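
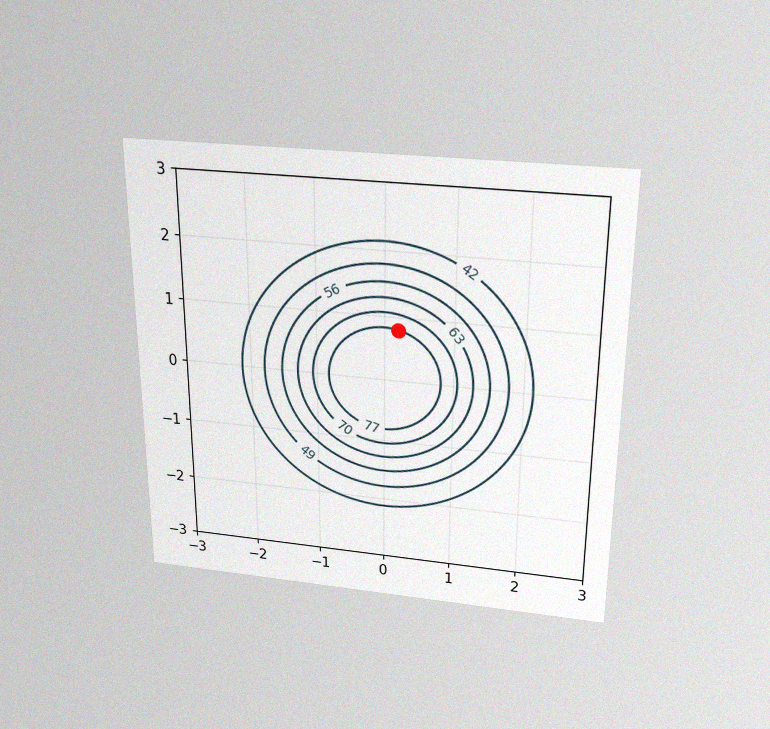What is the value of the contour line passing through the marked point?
The chart is viewed slightly from above, with some photo noise. The marked point sits on the contour labelled 77.

77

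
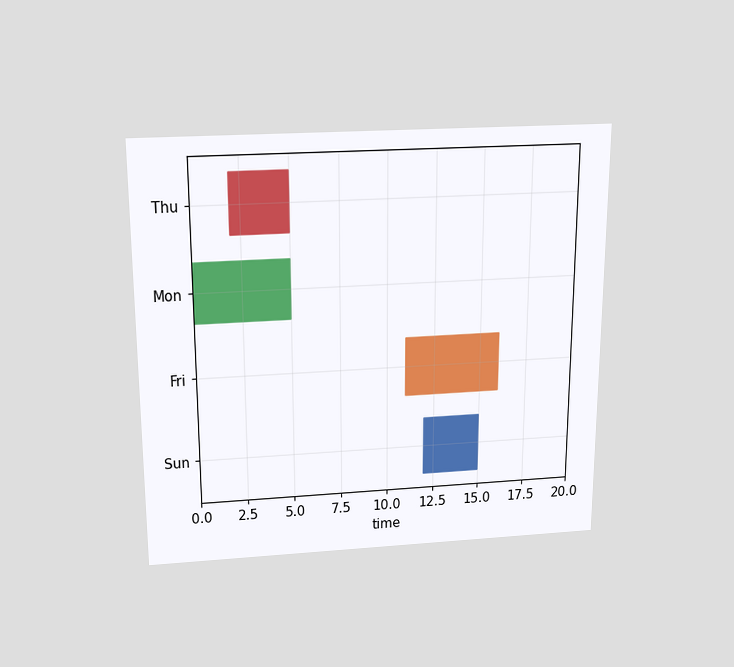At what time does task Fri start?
11

The chart is viewed slightly from above. The Fri bar begins at t=11.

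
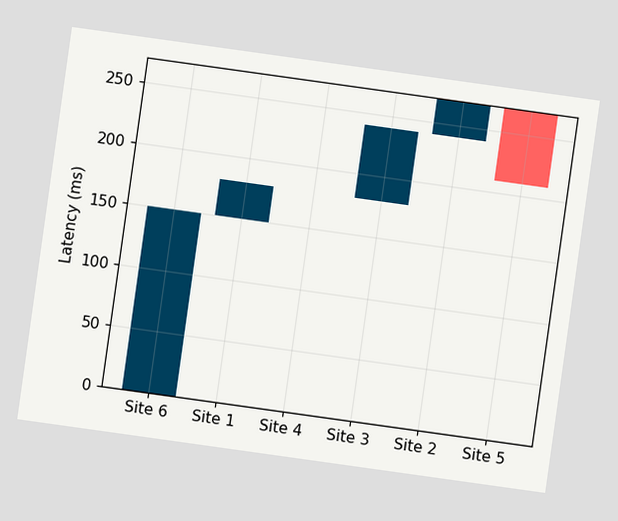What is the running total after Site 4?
The chart is tilted about 8° clockwise. After Site 4 the running total reaches 180ms.

180ms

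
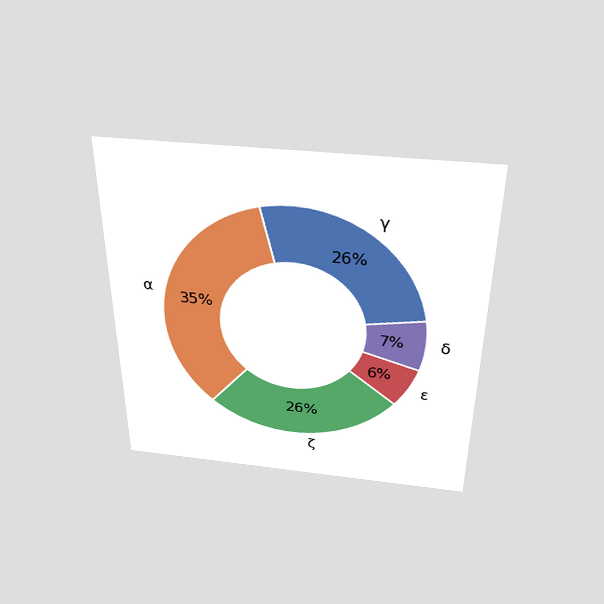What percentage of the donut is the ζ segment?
The chart is viewed slightly from above. The ζ segment takes up 26% of the ring.

26%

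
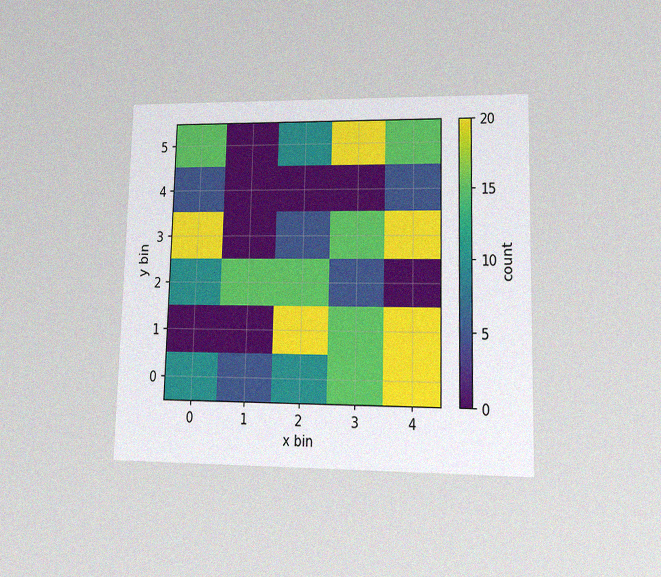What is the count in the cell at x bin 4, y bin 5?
15

The chart is viewed at a slight angle, with some photo noise. Matching the cell (4, 5) against the colorbar gives 15.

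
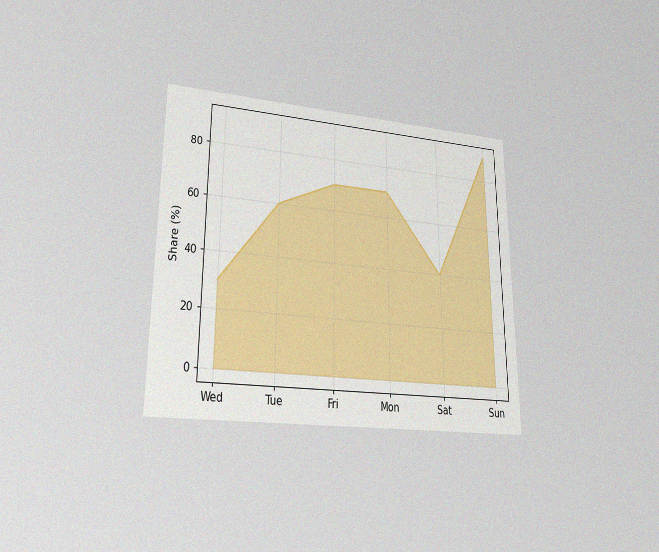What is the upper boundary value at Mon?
70%

The chart is viewed at a slight angle, with some photo noise. At Mon the upper boundary is at 70%.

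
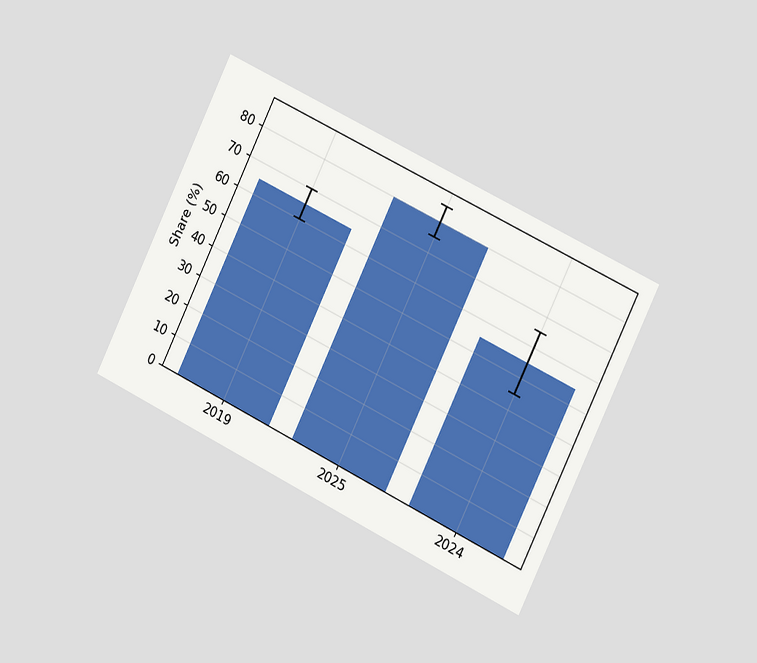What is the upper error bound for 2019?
70%

The chart is tilted about 26° clockwise and viewed slightly from the right. The 2019 bar's upper whisker reaches 70%.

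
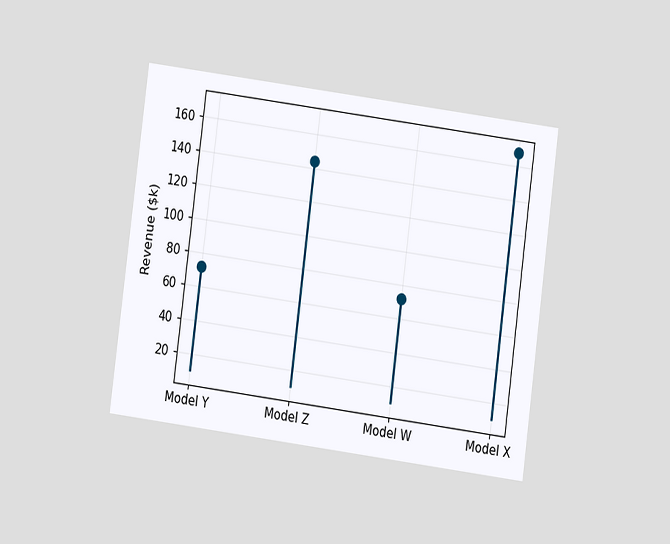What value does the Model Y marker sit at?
$72k

The chart is tilted about 8° clockwise and viewed at a slight angle. The Model Y marker sits at $72k.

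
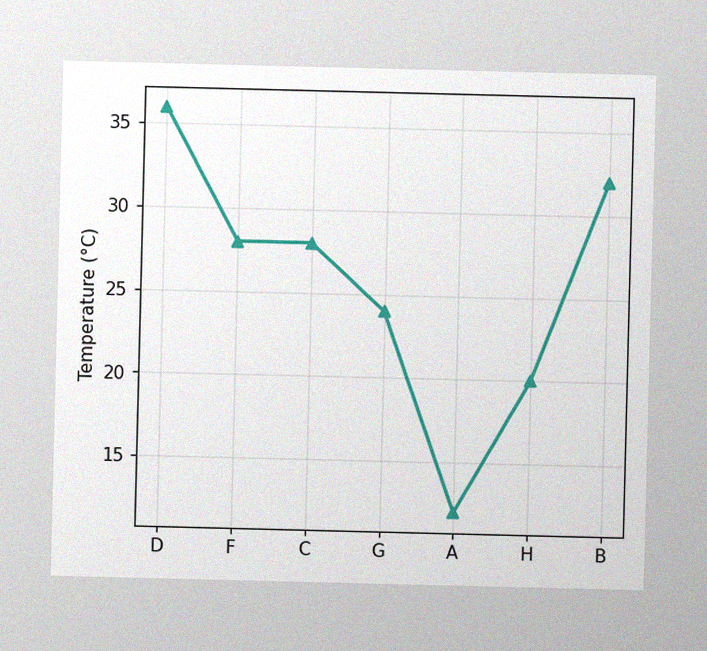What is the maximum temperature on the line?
36°C

The image has some photo noise and uneven lighting. The highest point is at D, and reading across to the y-axis gives 36°C.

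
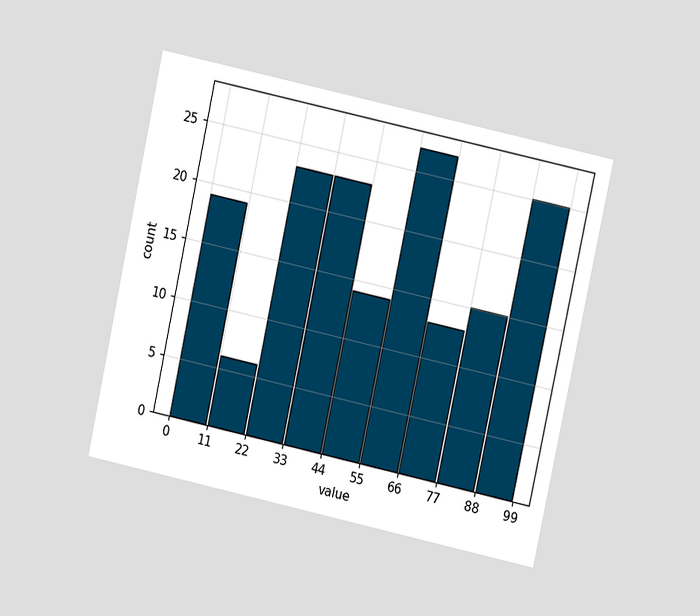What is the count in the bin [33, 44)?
The chart is tilted about 12° clockwise and viewed at a slight angle. The [33, 44) bin has height 23.

23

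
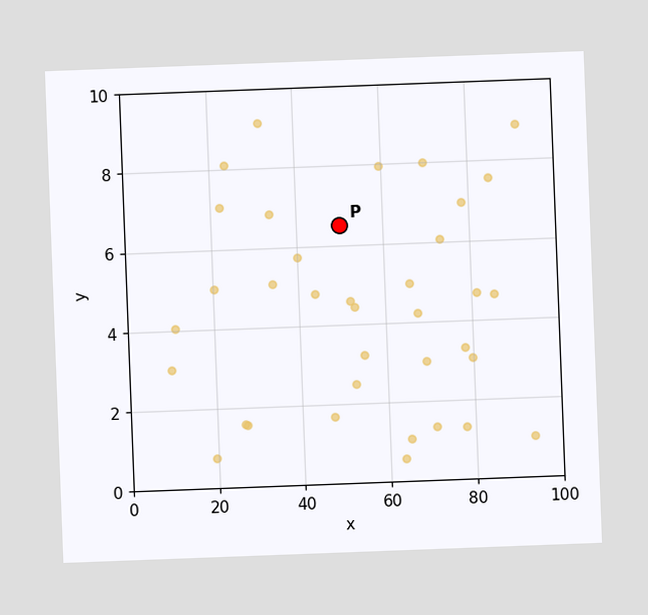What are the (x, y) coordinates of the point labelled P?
(50, 6.5)

The chart is tilted about 2° counter-clockwise. Following the gridlines from P to each axis, P sits at (50, 6.5).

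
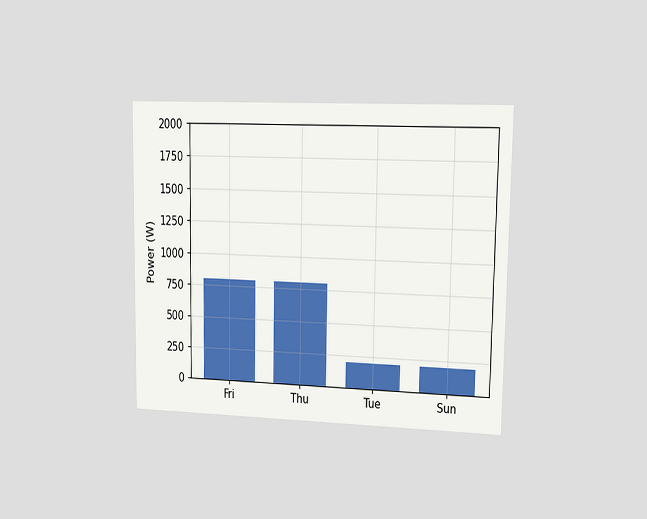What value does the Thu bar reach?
The chart is viewed slightly from the right. Reading along the chart's y-axis, the Thu bar reaches 800W.

800W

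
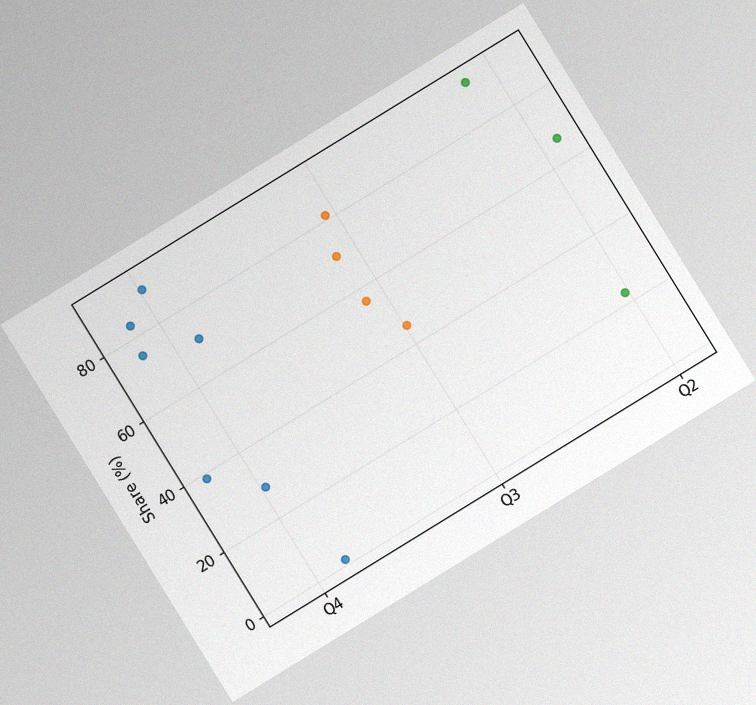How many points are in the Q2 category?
3

The chart is tilted about 32° counter-clockwise, with some photo noise. Counting the markers in the Q2 column gives 3.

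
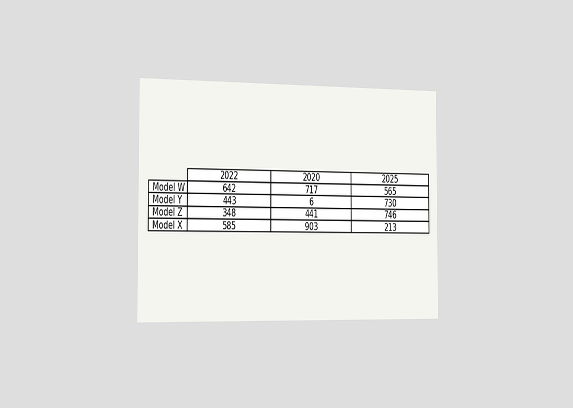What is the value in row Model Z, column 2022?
The chart is viewed slightly from the left. The (Model Z, 2022) cell reads 348.

348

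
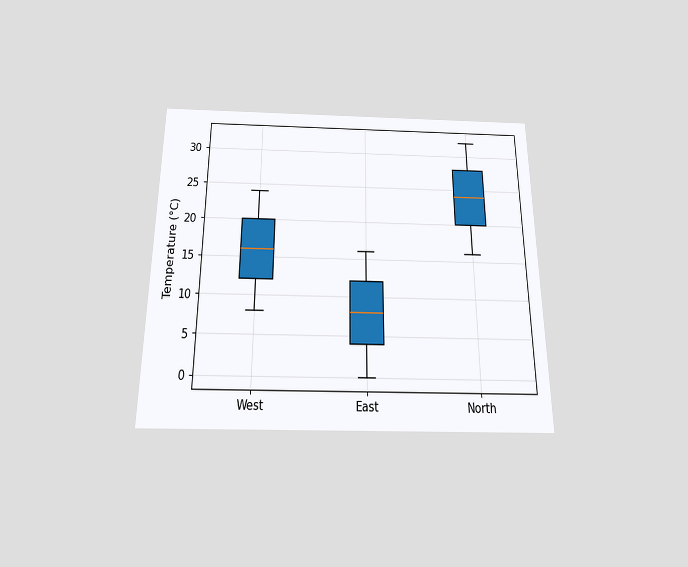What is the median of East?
8°C

The chart is viewed slightly from below. The median line in the East box sits at 8°C.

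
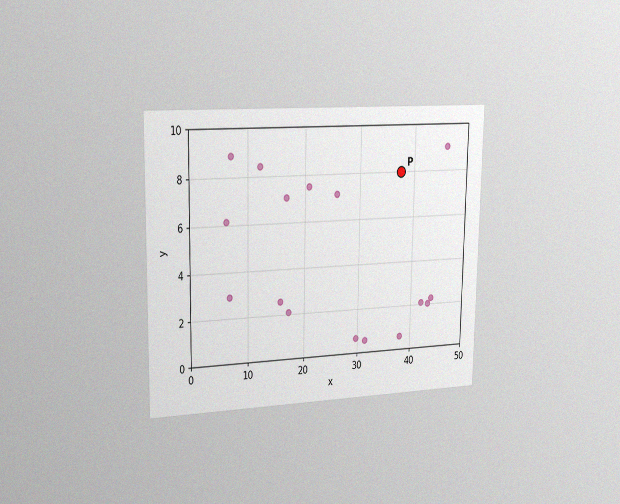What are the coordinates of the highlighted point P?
The chart is viewed slightly from the left, with some photo noise. Following the gridlines from P to each axis, P sits at (37.5, 8).

(37.5, 8)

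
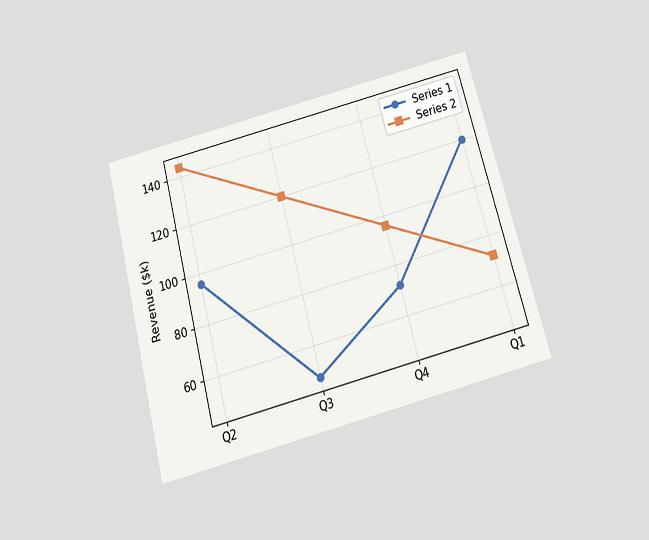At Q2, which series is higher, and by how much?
Series 2, by $48k

The chart is tilted about 15° counter-clockwise and viewed slightly from below. At Q2, Series 2 sits above the other line by $48k.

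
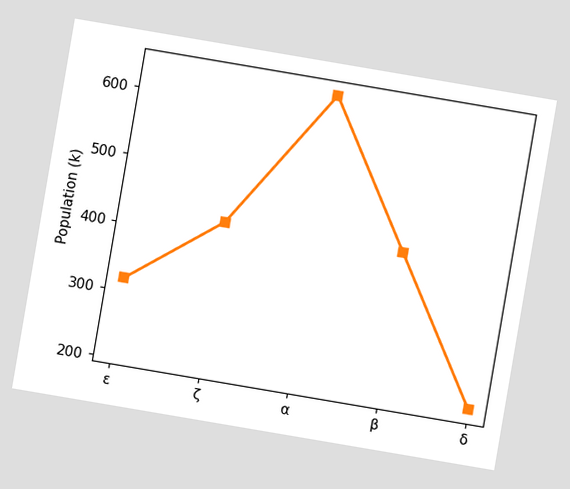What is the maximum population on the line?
The chart is tilted about 10° clockwise. The highest point is at α, and reading across to the y-axis gives 636k.

636k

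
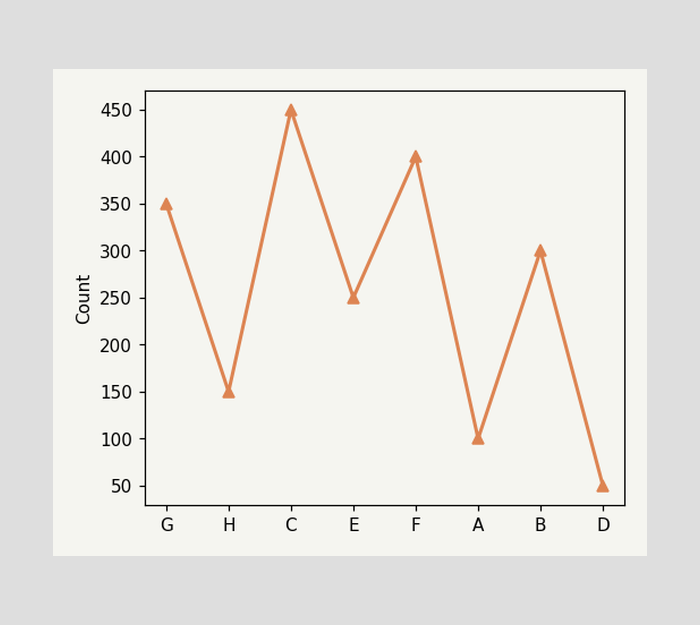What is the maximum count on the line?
The highest point is at C, and reading across to the y-axis gives 450.

450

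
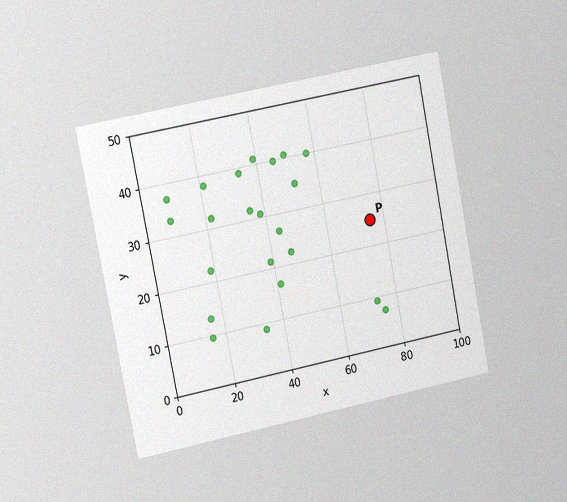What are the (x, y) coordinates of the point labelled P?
The chart is tilted about 11° counter-clockwise and viewed at a slight angle, with some photo noise. Following the gridlines from P to each axis, P sits at (75, 25).

(75, 25)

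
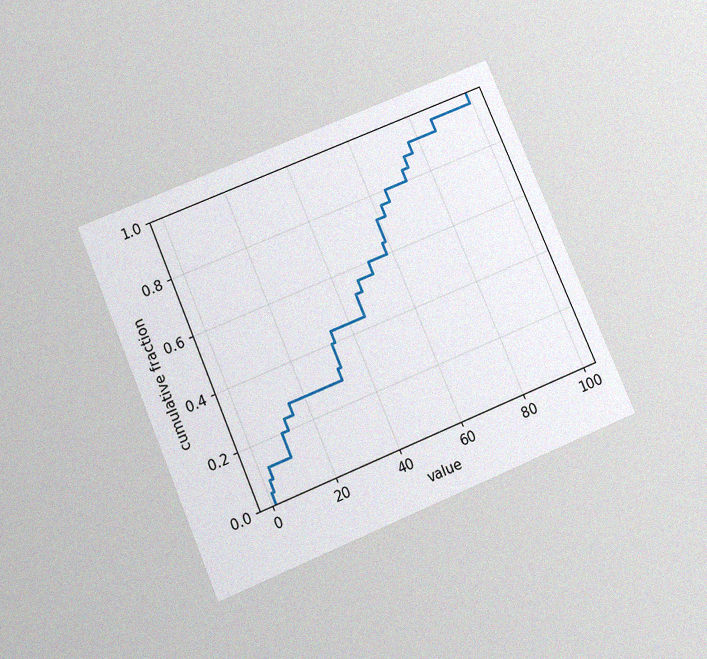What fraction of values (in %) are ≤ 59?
72%

The chart is tilted about 23° counter-clockwise and viewed slightly from below, with some photo noise. At x=59 the ECDF step is at 72%.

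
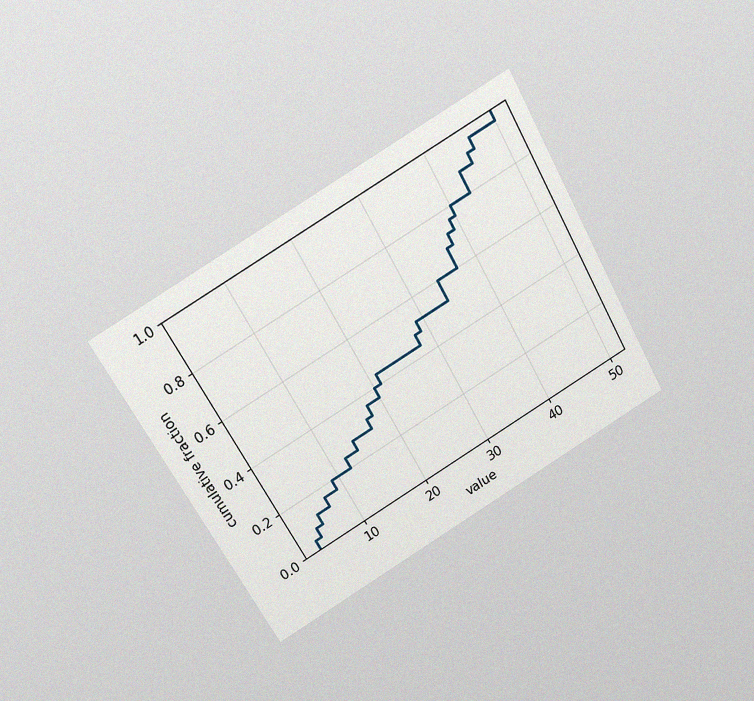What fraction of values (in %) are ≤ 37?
The chart is tilted about 30° counter-clockwise and viewed at a slight angle, with some photo noise. At x=37 the ECDF step is at 68%.

68%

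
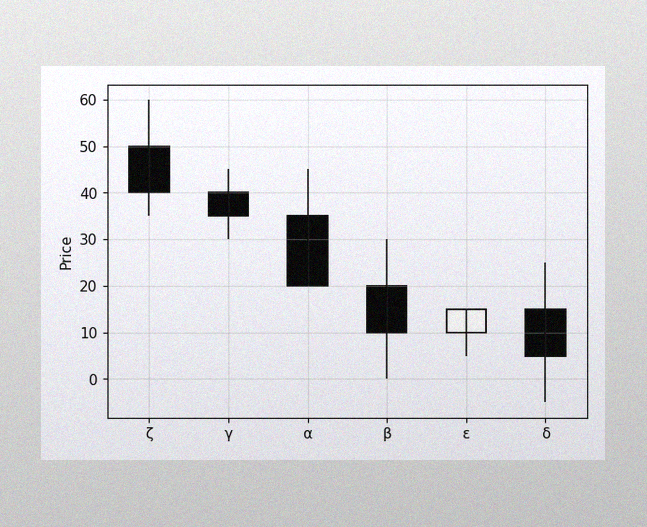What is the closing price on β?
10

The image has some photo noise and uneven lighting. The β candle closes at 10.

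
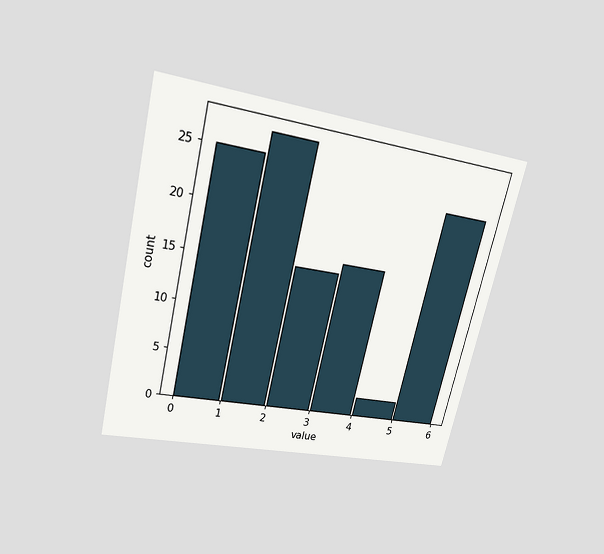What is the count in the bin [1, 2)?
27

The chart is tilted about 13° clockwise and viewed slightly from above. The [1, 2) bin has height 27.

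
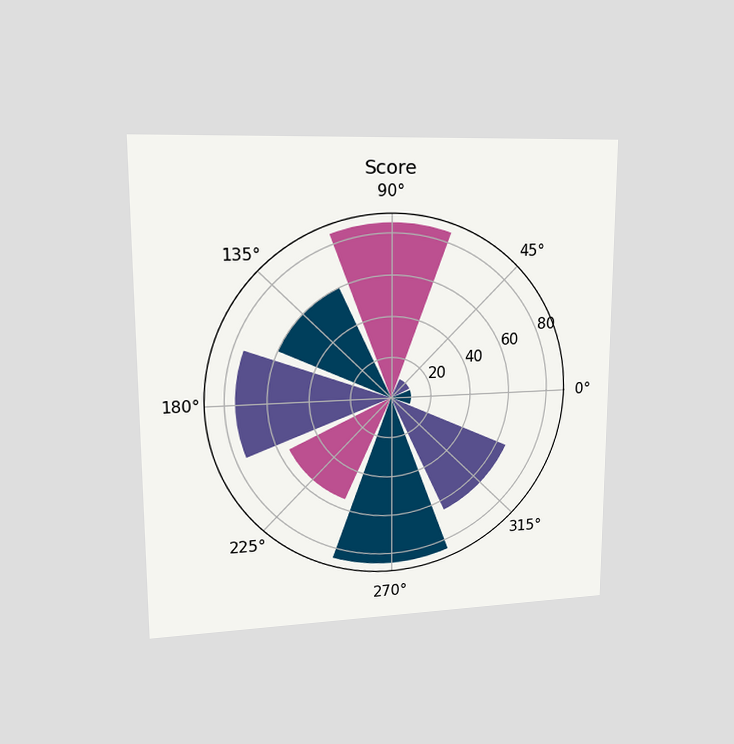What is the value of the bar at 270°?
The chart is viewed at a slight angle. The bar at 270° reaches 85 on the radial axis.

85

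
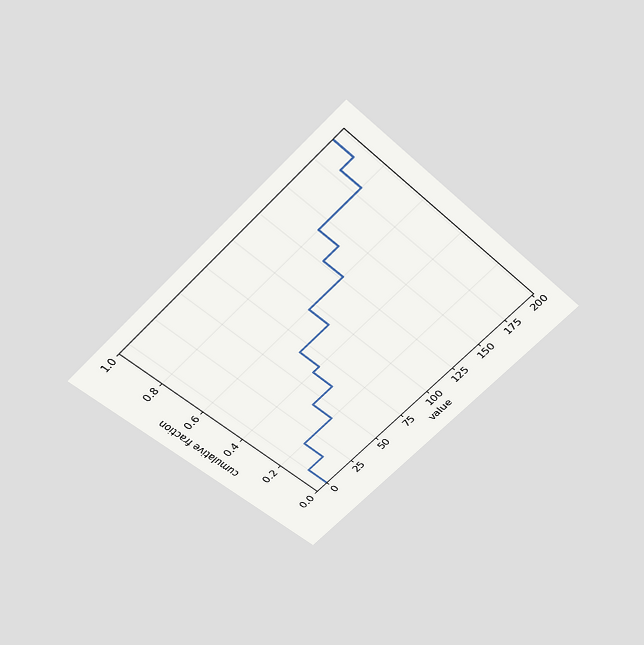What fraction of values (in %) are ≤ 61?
40%

The chart is tilted about 45° counter-clockwise and viewed slightly from above. At x=61 the ECDF step is at 40%.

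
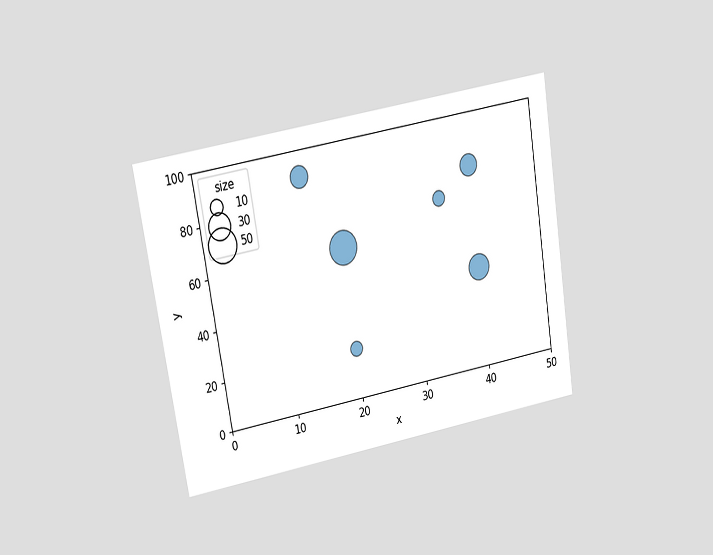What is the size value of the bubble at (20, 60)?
The chart is tilted about 9° counter-clockwise and viewed at a slight angle. Matching the bubble at (20, 60) against the size legend gives 50.

50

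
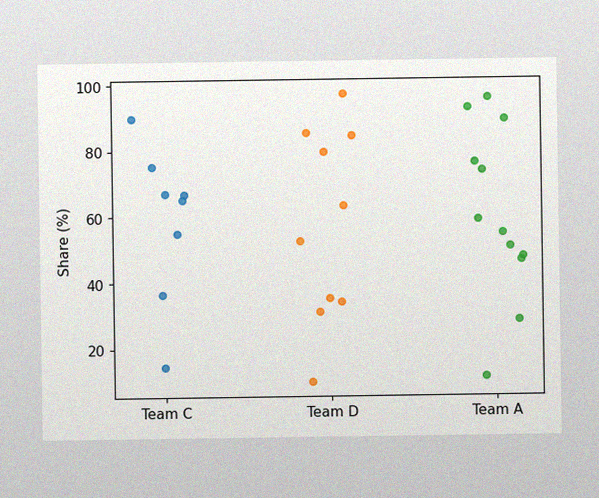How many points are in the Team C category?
8

The image has some photo noise and uneven lighting. Counting the markers in the Team C column gives 8.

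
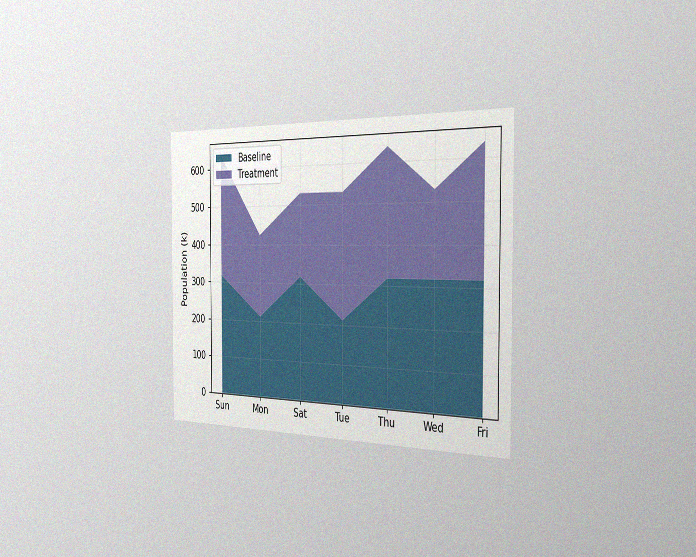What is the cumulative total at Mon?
424k

The chart is viewed slightly from the right, with some photo noise. The stacked total at Mon reaches 424k.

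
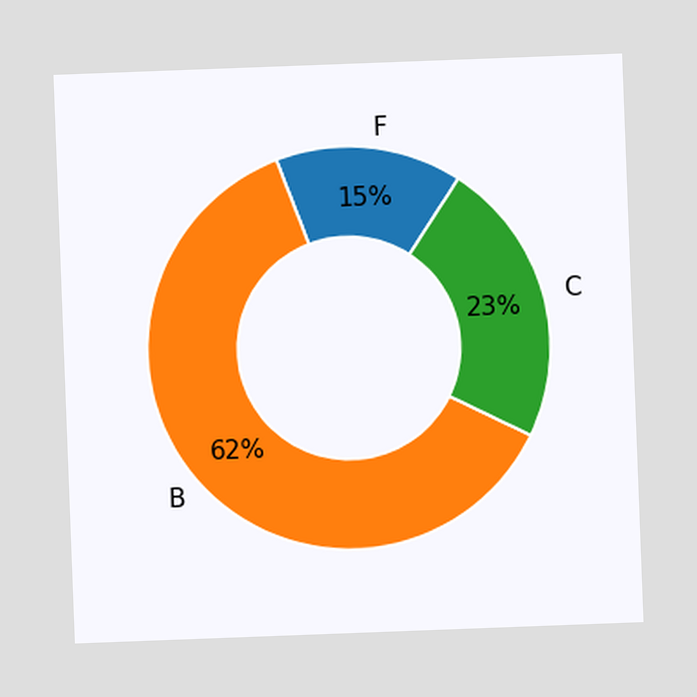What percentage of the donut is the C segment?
The chart is tilted about 2° counter-clockwise. The C segment takes up 23% of the ring.

23%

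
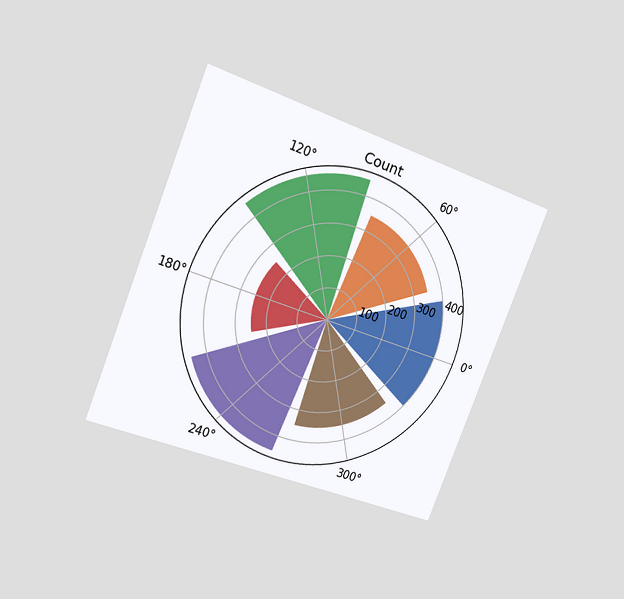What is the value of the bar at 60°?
The chart is tilted about 22° clockwise and viewed slightly from the left. The bar at 60° reaches 350 on the radial axis.

350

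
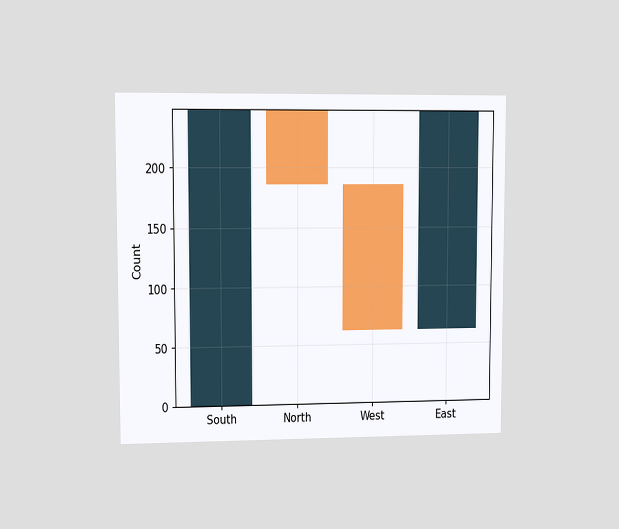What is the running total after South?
248

The chart is viewed at a slight angle. After South the running total reaches 248.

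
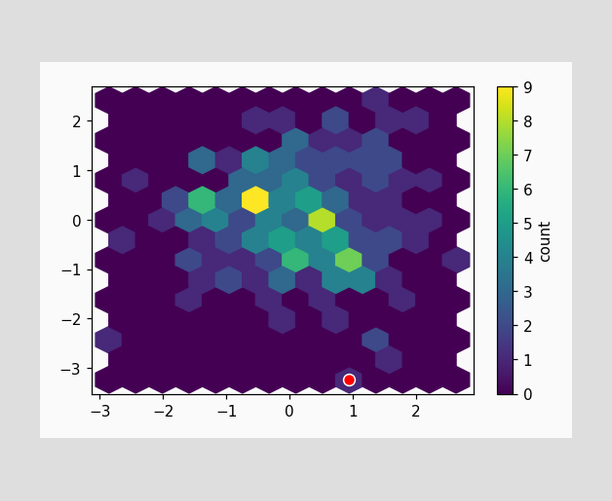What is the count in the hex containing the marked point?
The marked hex reads 1 on the colorbar.

1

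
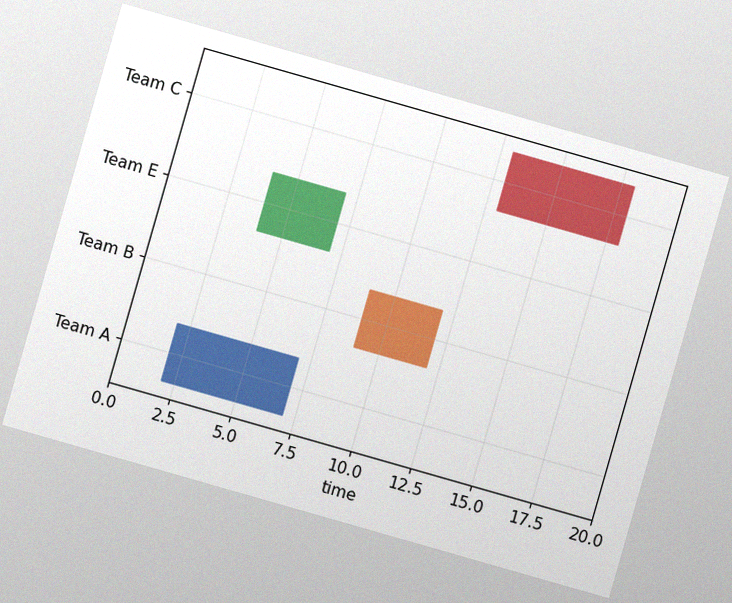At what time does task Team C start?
The chart is tilted about 16° clockwise, with some photo noise. The Team C bar begins at t=13.

13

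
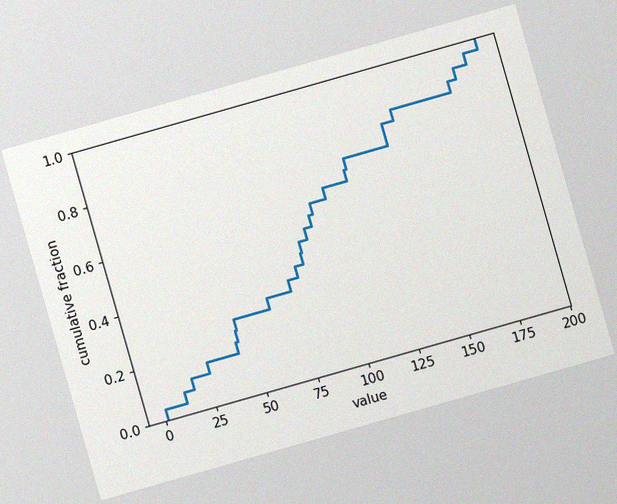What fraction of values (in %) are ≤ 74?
The chart is tilted about 16° counter-clockwise, with some photo noise. At x=74 the ECDF step is at 36%.

36%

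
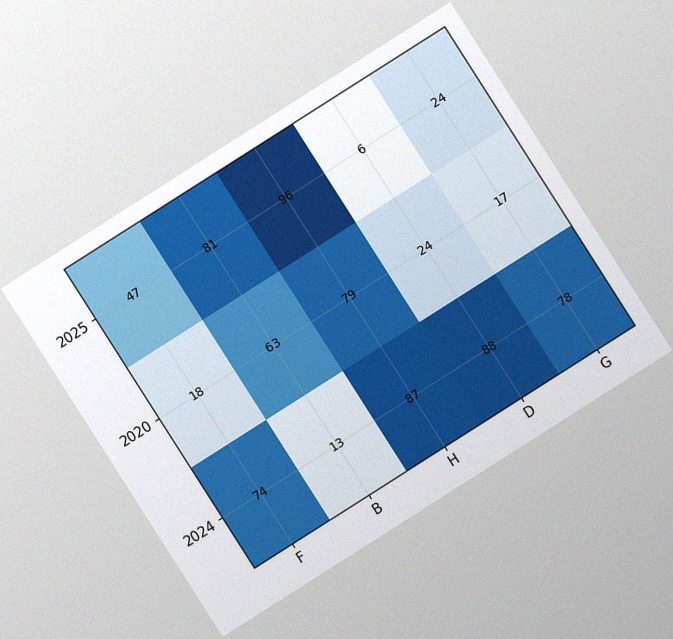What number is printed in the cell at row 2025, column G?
24

The chart is tilted about 33° counter-clockwise, with some photo noise. The (2025, G) cell reads 24.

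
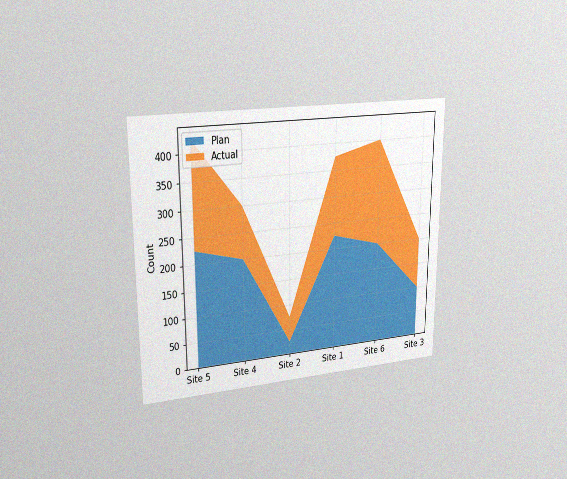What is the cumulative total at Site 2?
The chart is viewed at a slight angle, with some photo noise. The stacked total at Site 2 reaches 75.

75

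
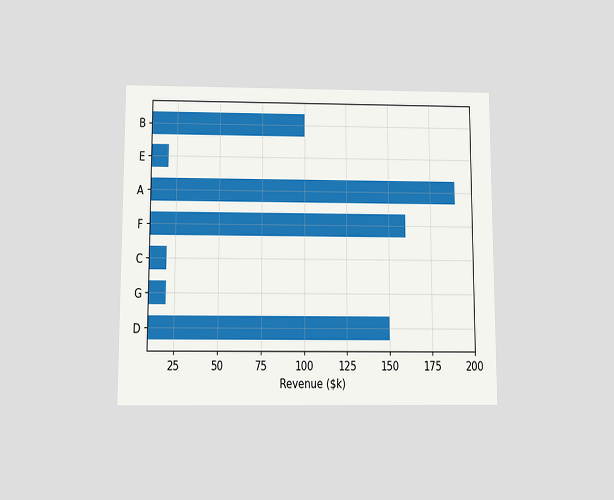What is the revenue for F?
The chart is viewed slightly from below. Reading along the chart's x-axis, the F bar reaches $160k.

$160k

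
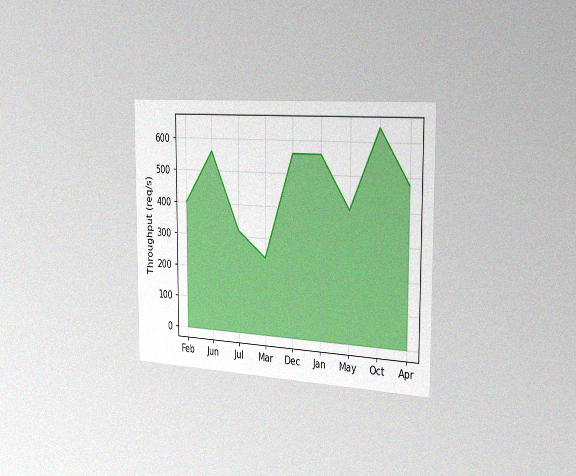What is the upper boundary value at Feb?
The chart is viewed slightly from the right, with some photo noise. At Feb the upper boundary is at 400req/s.

400req/s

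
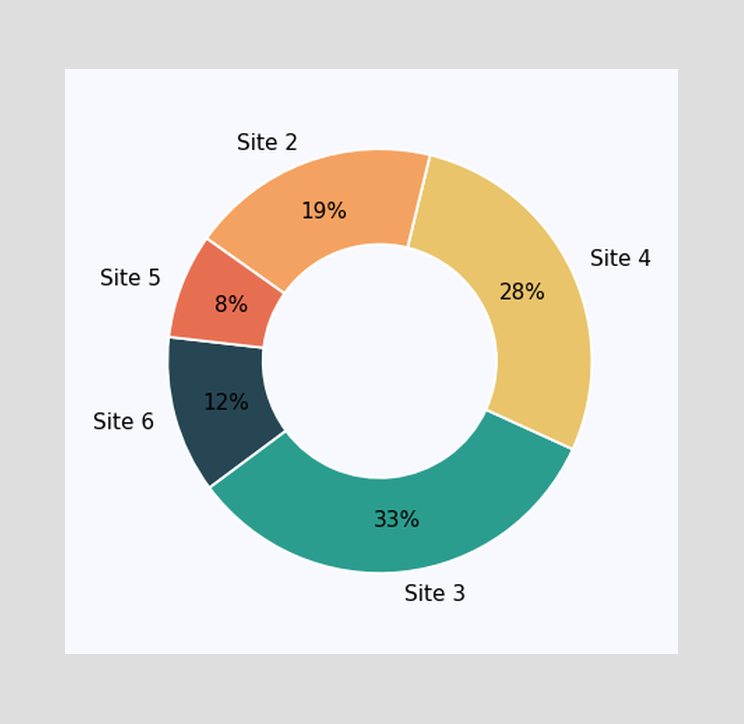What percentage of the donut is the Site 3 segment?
The Site 3 segment takes up 33% of the ring.

33%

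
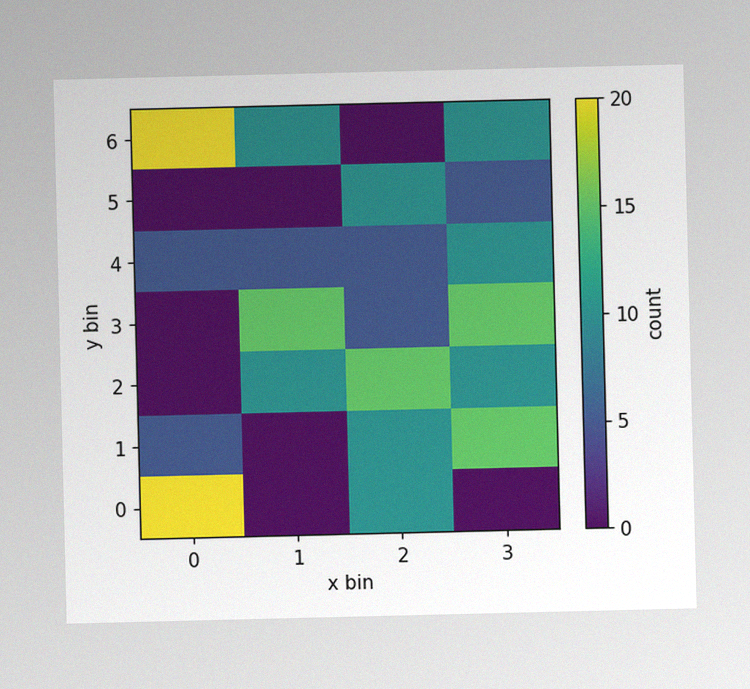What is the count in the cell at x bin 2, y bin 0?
The image has some photo noise and uneven lighting. Matching the cell (2, 0) against the colorbar gives 10.

10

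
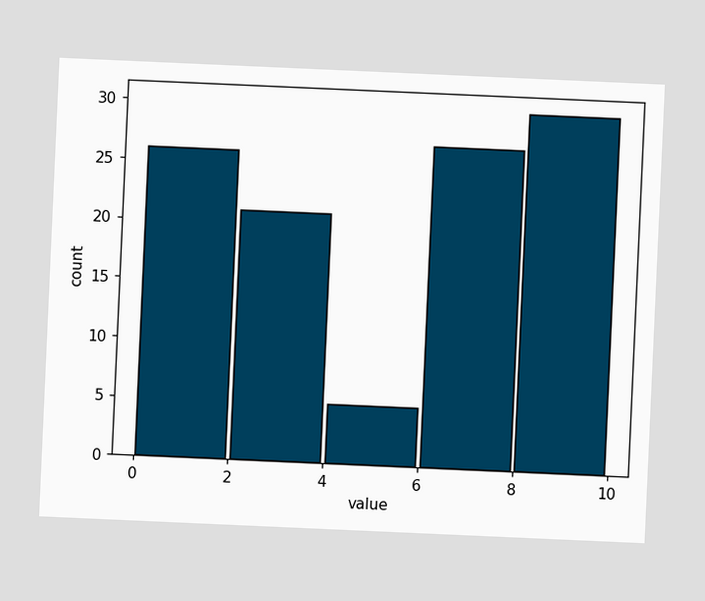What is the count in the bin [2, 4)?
21

The chart is tilted about 3° clockwise. The [2, 4) bin has height 21.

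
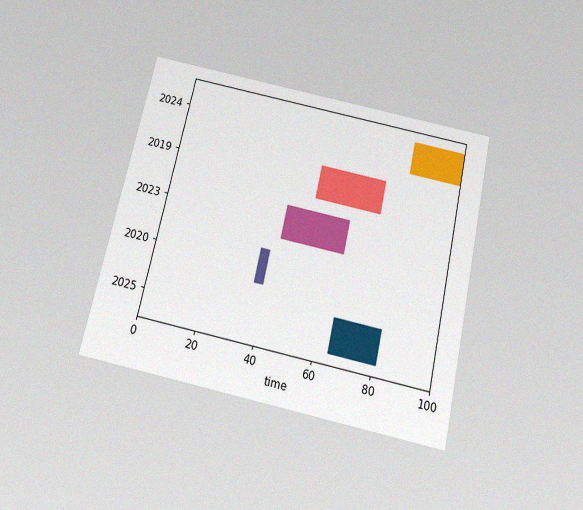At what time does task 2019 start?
The chart is tilted about 13° clockwise and viewed slightly from below, with some photo noise. The 2019 bar begins at t=51.

51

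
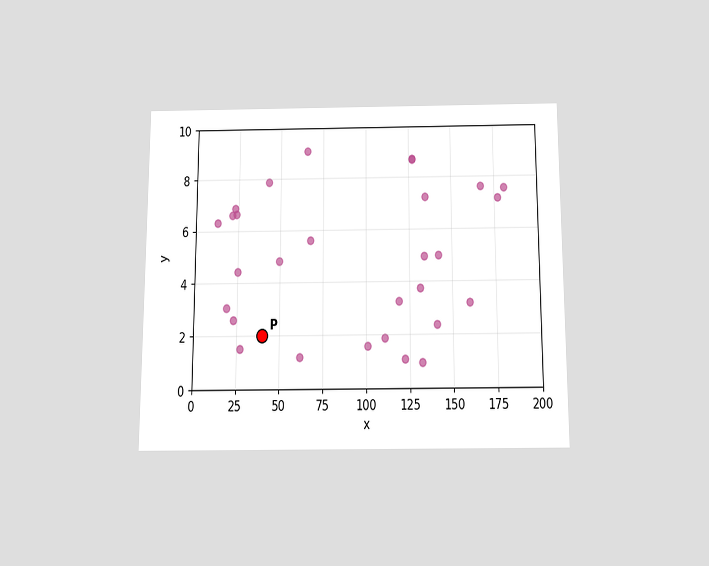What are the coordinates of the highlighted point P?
(40, 2)

The chart is viewed slightly from below. Following the gridlines from P to each axis, P sits at (40, 2).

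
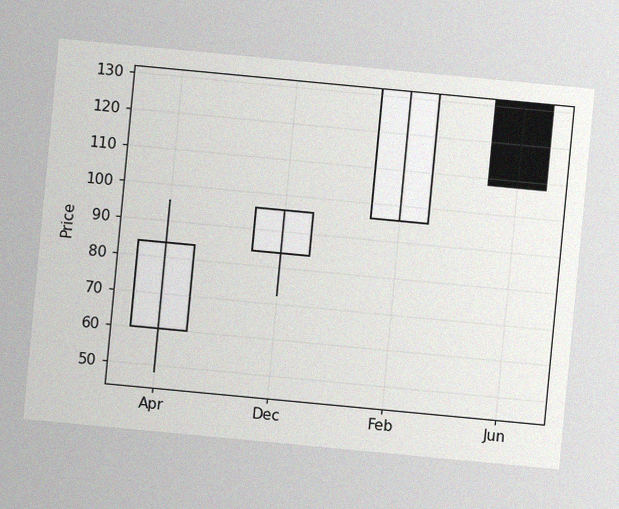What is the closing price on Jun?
The chart is tilted about 5° clockwise, with some photo noise. The Jun candle closes at 108.

108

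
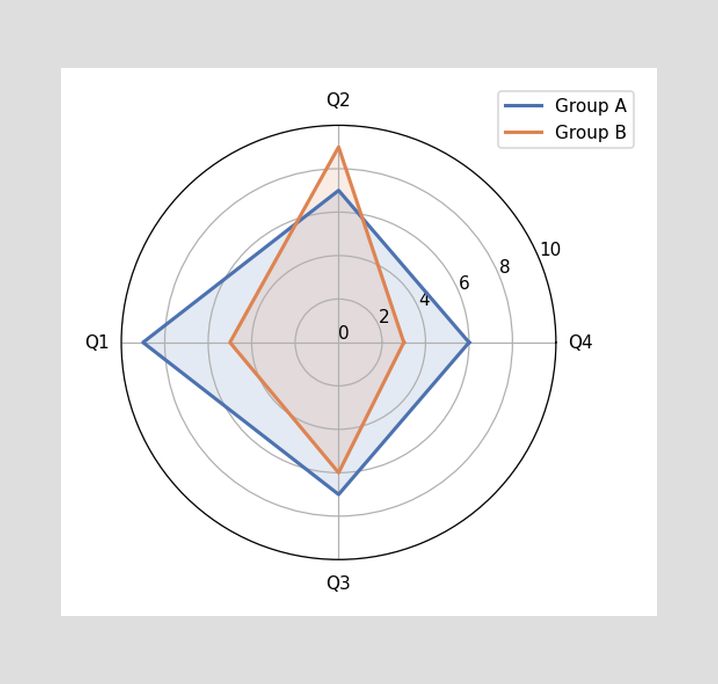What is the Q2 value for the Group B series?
9

On the Q2 axis, Group B reaches 9.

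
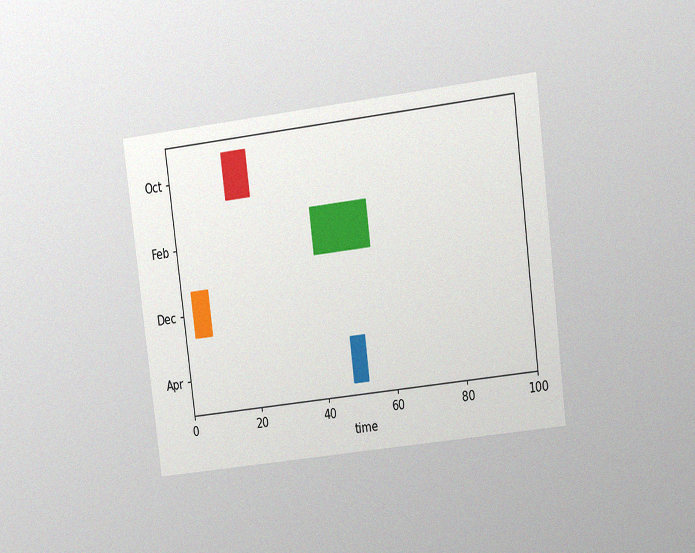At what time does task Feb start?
The chart is tilted about 7° counter-clockwise and viewed at a slight angle, with some photo noise. The Feb bar begins at t=40.

40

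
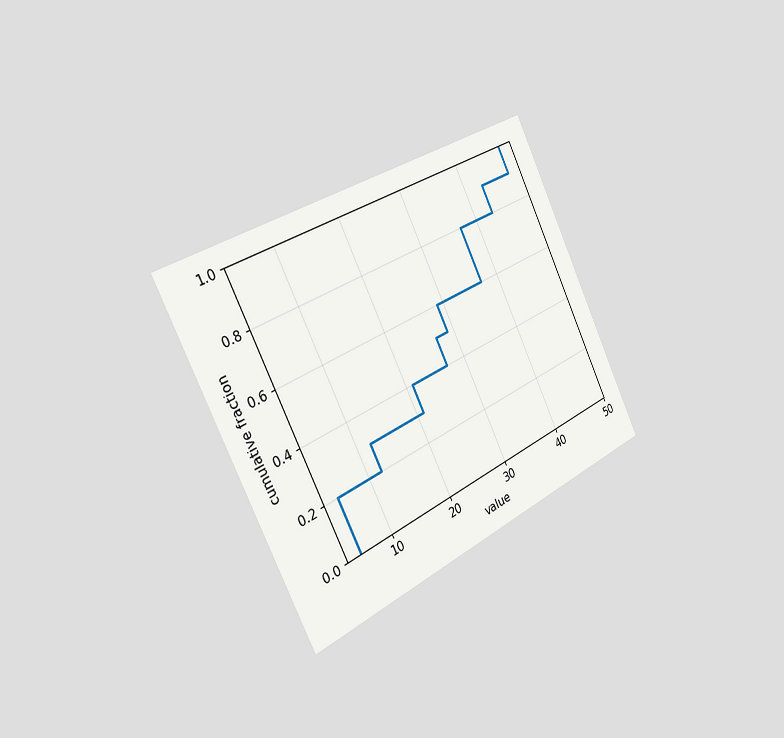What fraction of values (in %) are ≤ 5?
The chart is tilted about 26° counter-clockwise and viewed slightly from the left. At x=5 the ECDF step is at 20%.

20%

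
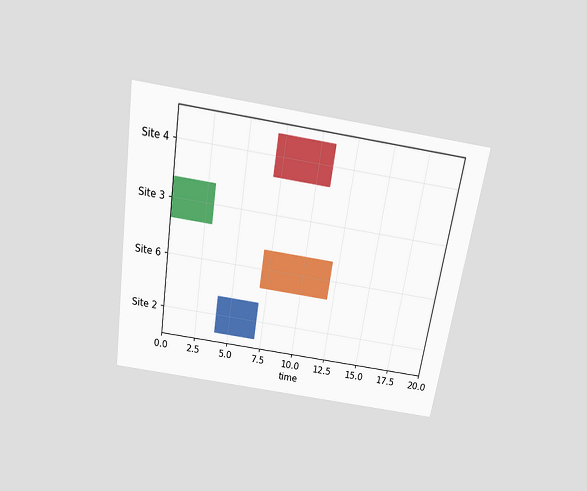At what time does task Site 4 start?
The chart is tilted about 9° clockwise and viewed slightly from above. The Site 4 bar begins at t=7.

7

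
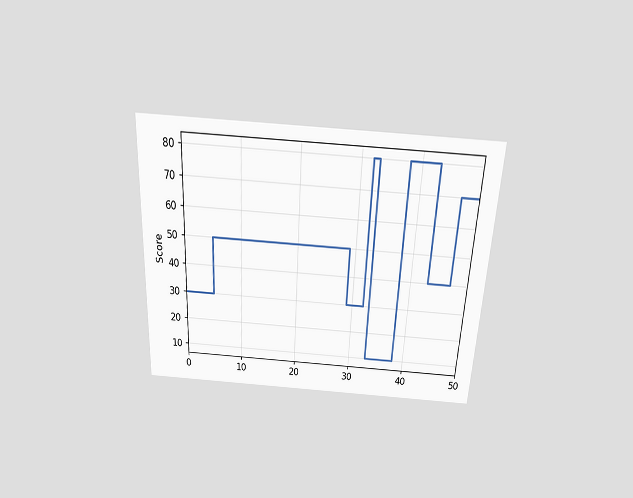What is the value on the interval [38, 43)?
80

The chart is tilted about 3° clockwise and viewed slightly from above. On [38, 43) the step sits at 80.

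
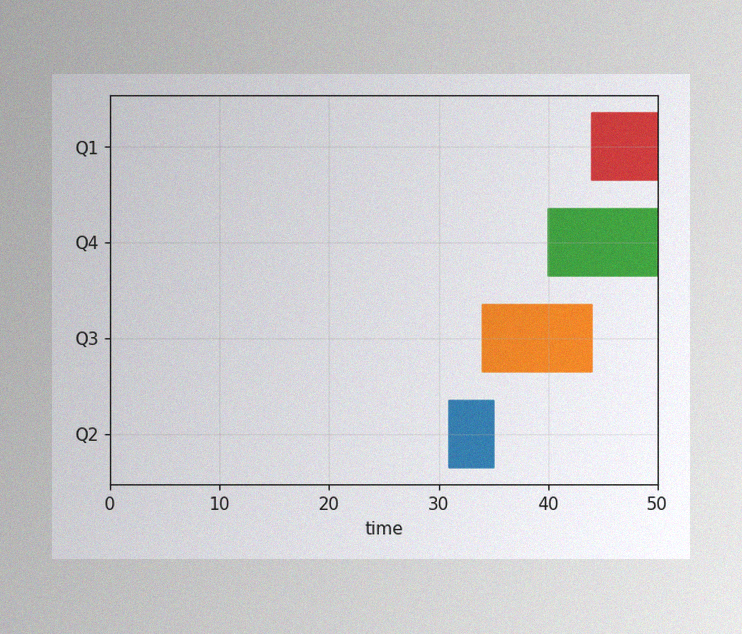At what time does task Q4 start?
40

The image has some photo noise and uneven lighting. The Q4 bar begins at t=40.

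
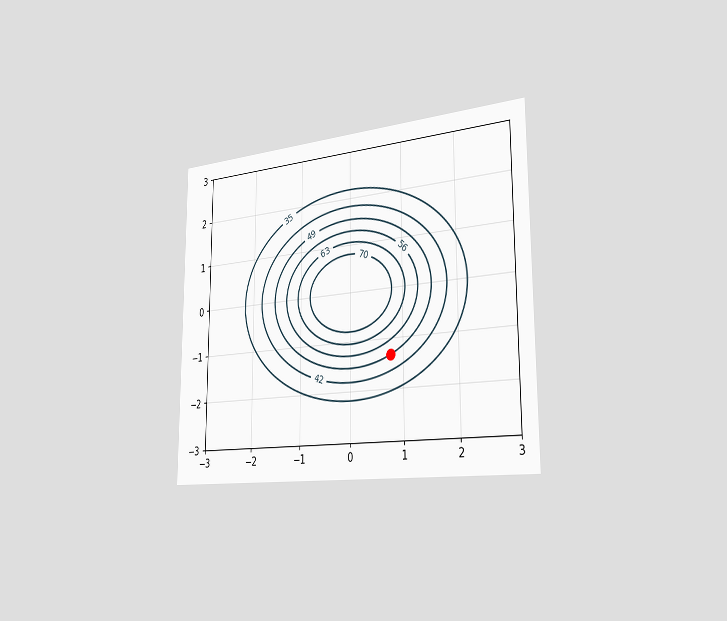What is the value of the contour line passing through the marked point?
49

The chart is viewed slightly from the right. The marked point sits on the contour labelled 49.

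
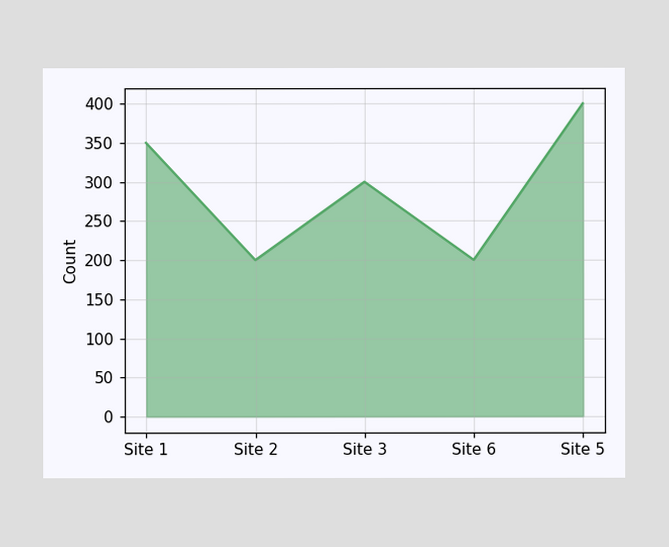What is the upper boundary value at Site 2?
At Site 2 the upper boundary is at 200.

200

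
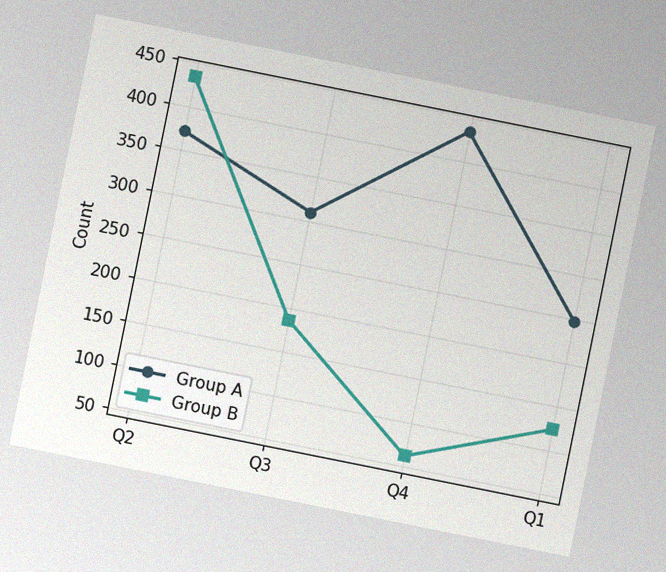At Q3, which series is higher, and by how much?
Group A, by 124

The chart is tilted about 11° clockwise, with some photo noise. At Q3, Group A sits above the other line by 124.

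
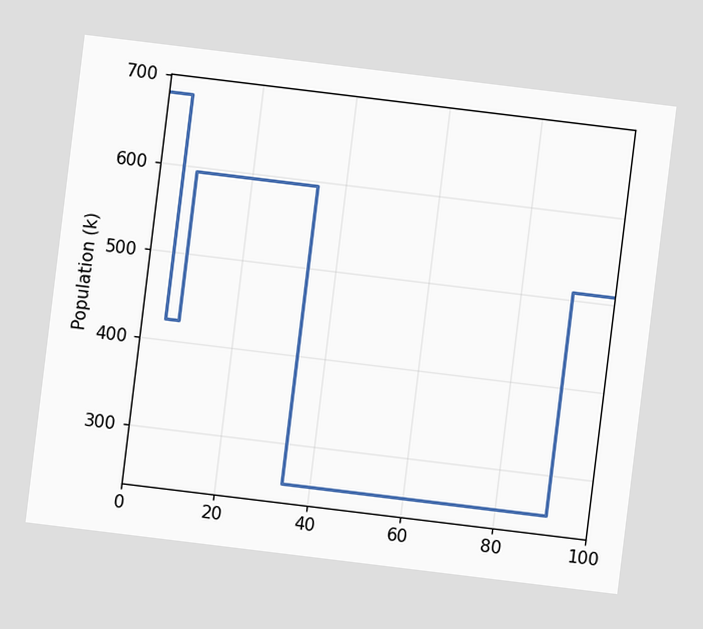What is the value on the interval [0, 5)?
The chart is tilted about 7° clockwise. On [0, 5) the step sits at 680k.

680k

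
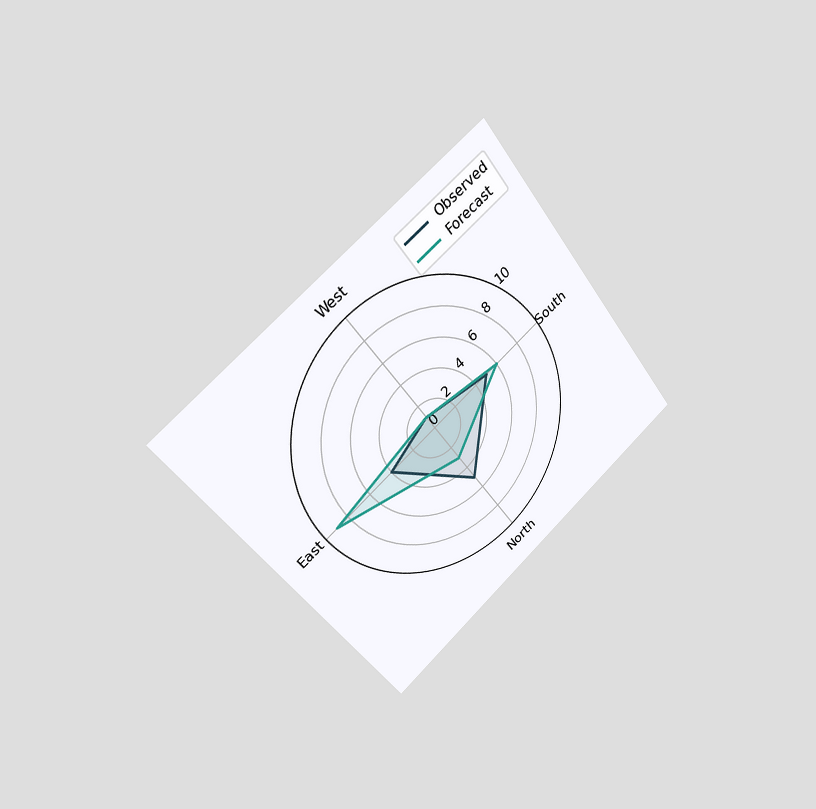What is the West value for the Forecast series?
The chart is tilted about 38° counter-clockwise and viewed slightly from the left. On the West axis, Forecast reaches 1.

1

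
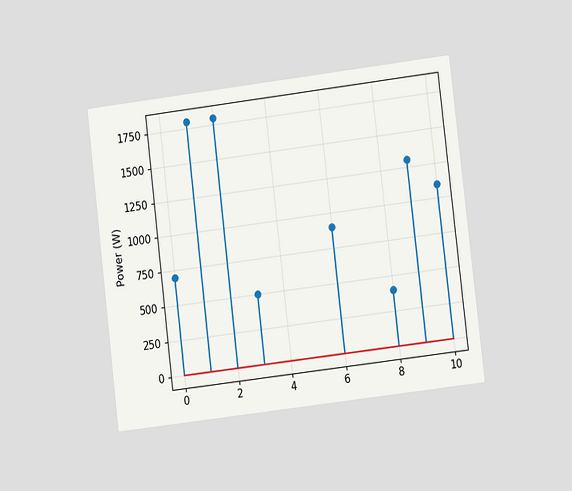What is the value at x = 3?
500W

The chart is tilted about 7° counter-clockwise and viewed at a slight angle. The stem at x=3 reaches 500W.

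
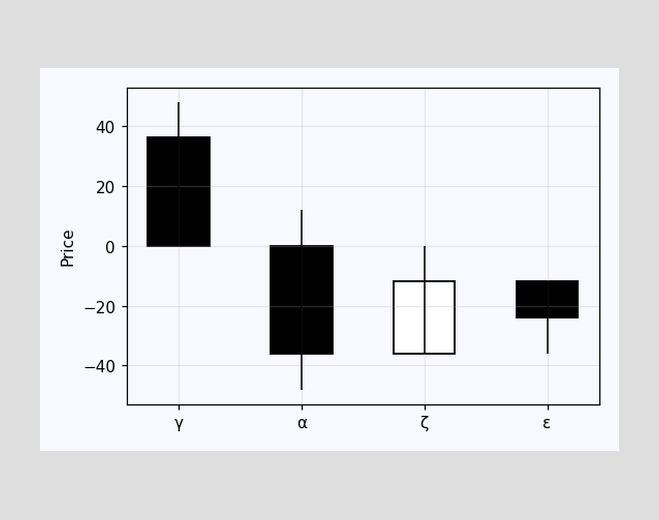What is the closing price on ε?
-24

The ε candle closes at -24.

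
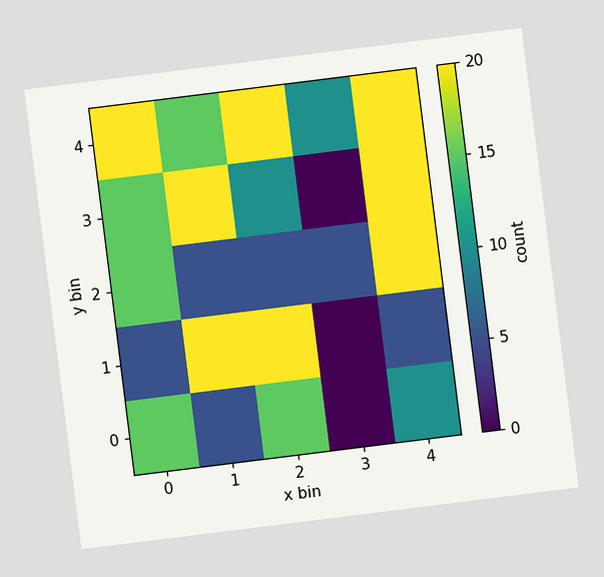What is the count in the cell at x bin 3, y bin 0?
0

The chart is tilted about 7° counter-clockwise. Matching the cell (3, 0) against the colorbar gives 0.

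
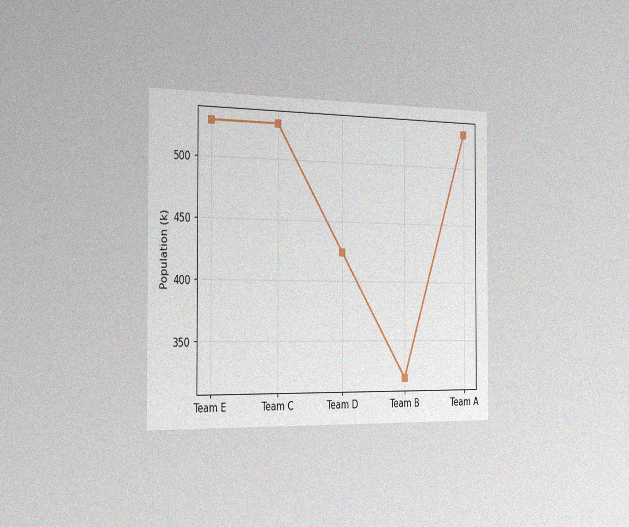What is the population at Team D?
The chart is viewed slightly from the left, with some photo noise. At Team D, the line is at 424k.

424k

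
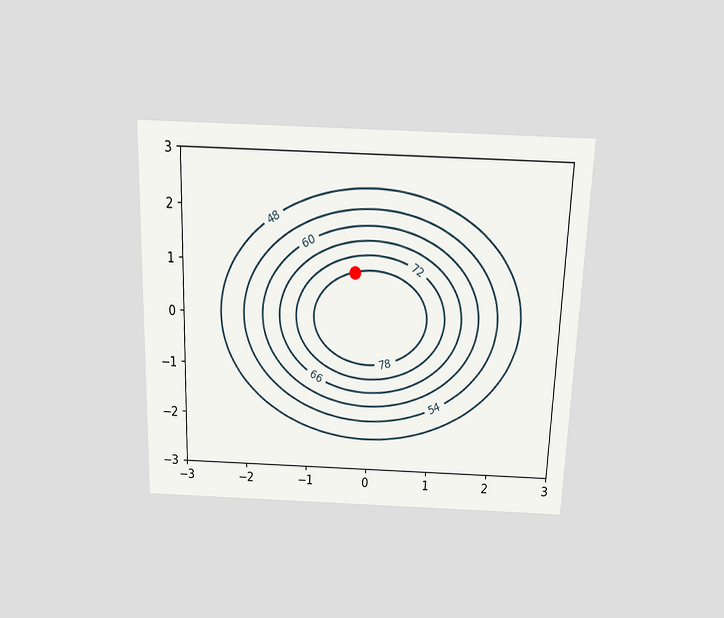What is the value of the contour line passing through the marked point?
The chart is viewed slightly from above. The marked point sits on the contour labelled 78.

78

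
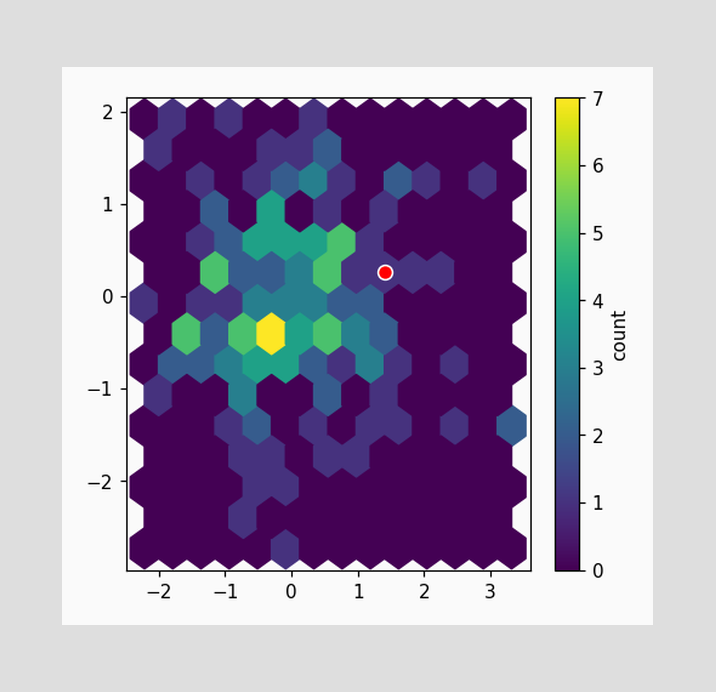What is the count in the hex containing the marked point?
The marked hex reads 1 on the colorbar.

1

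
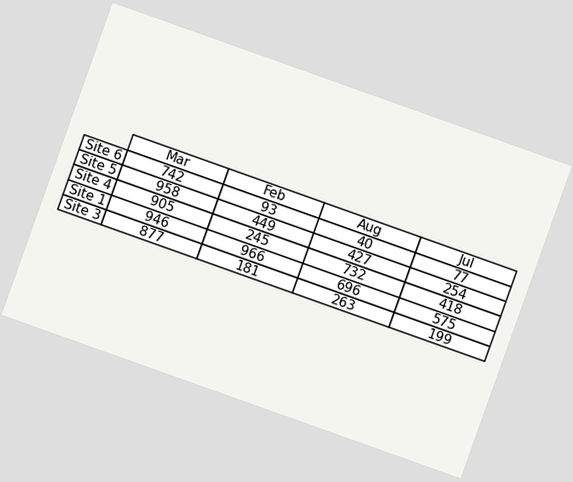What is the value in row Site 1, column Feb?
966

The chart is tilted about 20° clockwise. The (Site 1, Feb) cell reads 966.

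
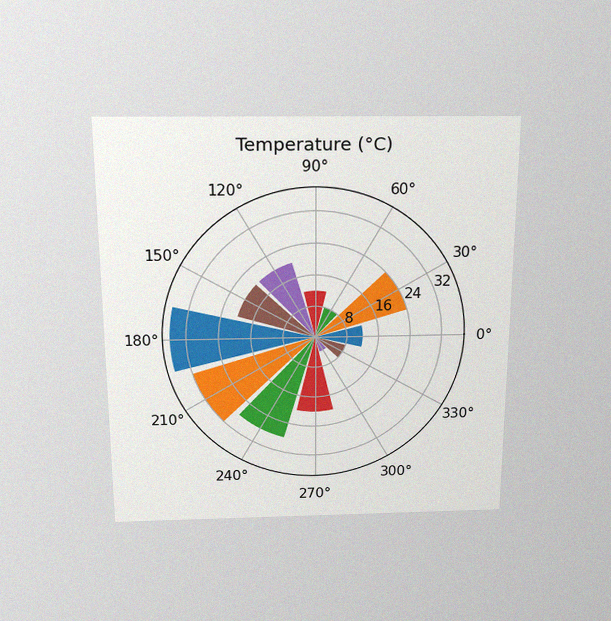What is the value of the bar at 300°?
4°C

The chart is viewed slightly from above, with some photo noise. The bar at 300° reaches 4°C on the radial axis.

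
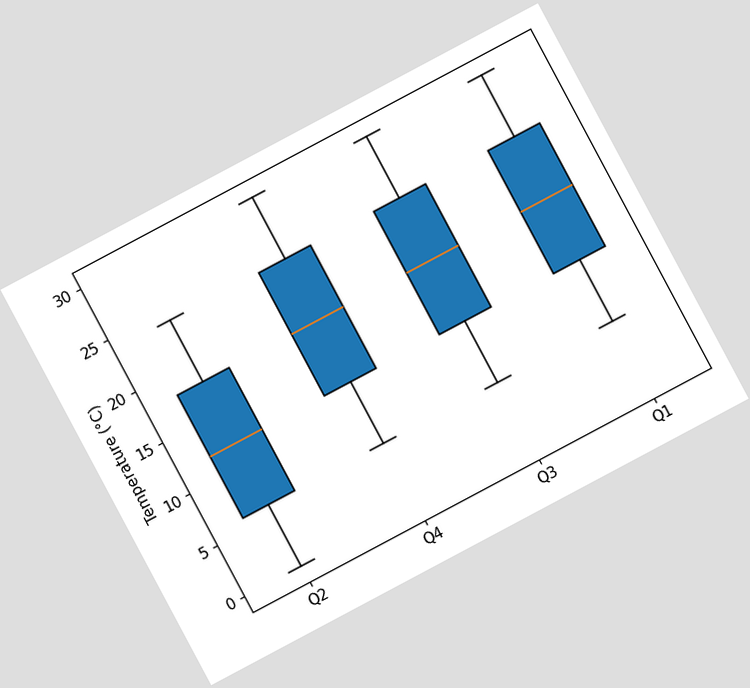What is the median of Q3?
18°C

The chart is tilted about 28° counter-clockwise. The median line in the Q3 box sits at 18°C.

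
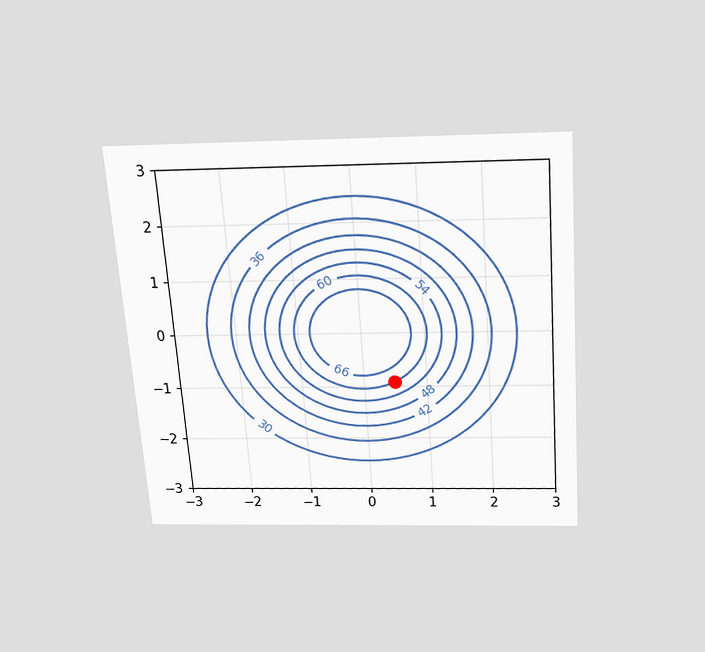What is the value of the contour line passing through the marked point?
60

The chart is tilted about 4° counter-clockwise and viewed slightly from above. The marked point sits on the contour labelled 60.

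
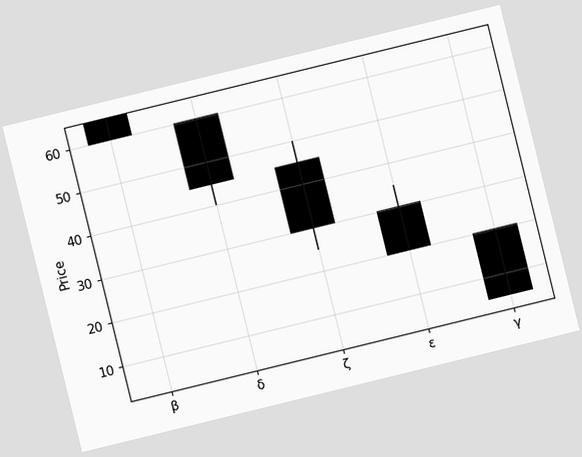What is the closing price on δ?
The chart is tilted about 14° counter-clockwise. The δ candle closes at 45.

45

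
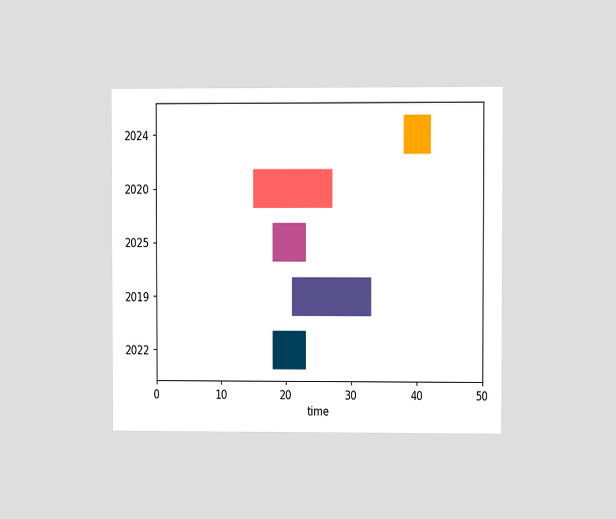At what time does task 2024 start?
38

The chart is viewed at a slight angle. The 2024 bar begins at t=38.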